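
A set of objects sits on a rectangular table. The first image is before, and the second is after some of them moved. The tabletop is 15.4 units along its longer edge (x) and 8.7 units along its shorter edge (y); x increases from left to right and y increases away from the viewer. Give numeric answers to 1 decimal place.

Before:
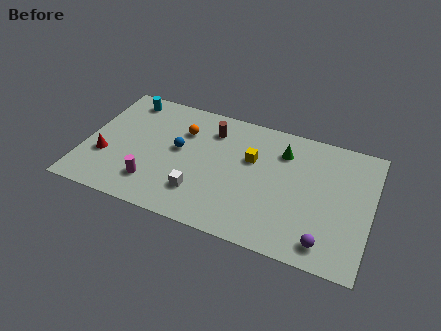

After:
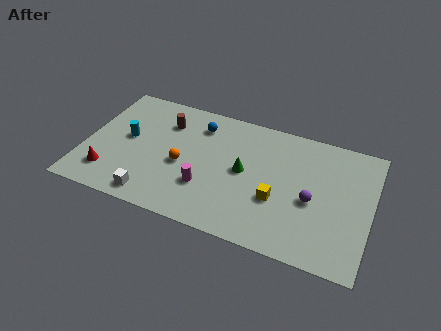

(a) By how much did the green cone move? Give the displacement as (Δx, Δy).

(-1.9, -2.1)

The green cone started near (10.5, 6.6) and ended near (8.6, 4.5).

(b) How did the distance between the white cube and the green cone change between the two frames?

-0.3

The distance was about 6.0 in the first image and 5.7 in the second, so they moved 0.3 units closer together.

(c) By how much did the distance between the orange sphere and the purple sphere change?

-2.5

Before: roughly 9.5 units apart; after: 7.0. That's 2.5 units closer together.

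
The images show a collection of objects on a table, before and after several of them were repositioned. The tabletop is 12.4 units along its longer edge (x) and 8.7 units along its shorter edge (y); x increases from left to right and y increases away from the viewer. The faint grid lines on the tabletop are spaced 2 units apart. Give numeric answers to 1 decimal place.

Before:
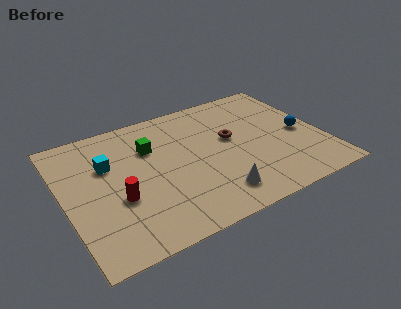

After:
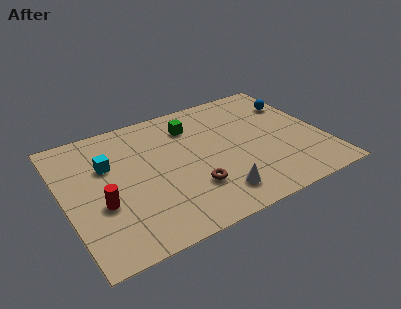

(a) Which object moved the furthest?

the brown torus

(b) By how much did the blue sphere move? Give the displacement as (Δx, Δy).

(0.1, 2.3)

The blue sphere started near (11.4, 4.0) and ended near (11.5, 6.3).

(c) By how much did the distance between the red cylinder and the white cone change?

+0.8

They were about 4.7 units apart before and 5.5 after — 0.8 units further apart.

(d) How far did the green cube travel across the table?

2.2

The green cube was near (4.3, 6.0) before and (6.4, 6.7) after, so it travelled √(2.1² + 0.7²) ≈ 2.2 units.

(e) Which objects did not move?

the cyan cube and the white cone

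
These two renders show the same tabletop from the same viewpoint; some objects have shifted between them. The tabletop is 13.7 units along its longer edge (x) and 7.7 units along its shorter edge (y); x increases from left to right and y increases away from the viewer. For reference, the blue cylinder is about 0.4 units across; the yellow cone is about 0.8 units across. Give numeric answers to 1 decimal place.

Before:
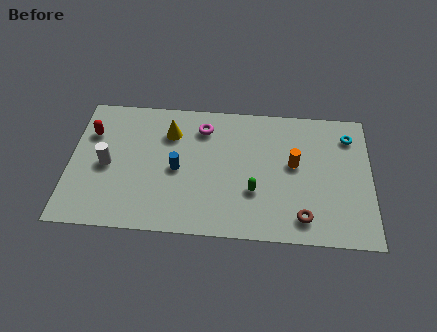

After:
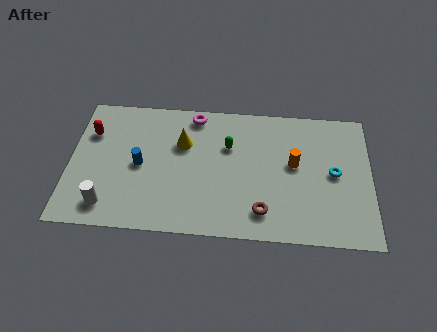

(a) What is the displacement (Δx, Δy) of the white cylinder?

(0.1, -2.3)

The white cylinder started near (1.7, 3.6) and ended near (1.8, 1.3).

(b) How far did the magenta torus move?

0.8

From (6.0, 6.1) to (5.6, 6.8), the magenta torus covered √(0.4² + 0.7²) ≈ 0.8 units.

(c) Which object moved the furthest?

the green capsule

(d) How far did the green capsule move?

2.8

From (8.4, 2.6) to (7.2, 5.1), the green capsule covered √(1.2² + 2.5²) ≈ 2.8 units.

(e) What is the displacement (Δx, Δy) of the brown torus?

(-1.8, 0.2)

The brown torus started near (10.6, 1.3) and ended near (8.8, 1.5).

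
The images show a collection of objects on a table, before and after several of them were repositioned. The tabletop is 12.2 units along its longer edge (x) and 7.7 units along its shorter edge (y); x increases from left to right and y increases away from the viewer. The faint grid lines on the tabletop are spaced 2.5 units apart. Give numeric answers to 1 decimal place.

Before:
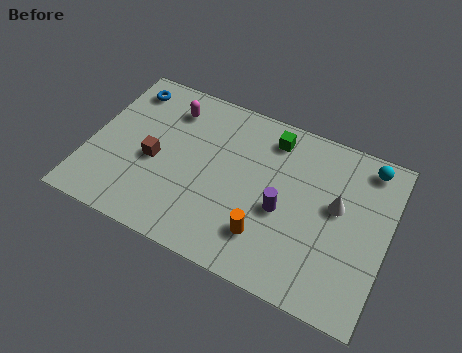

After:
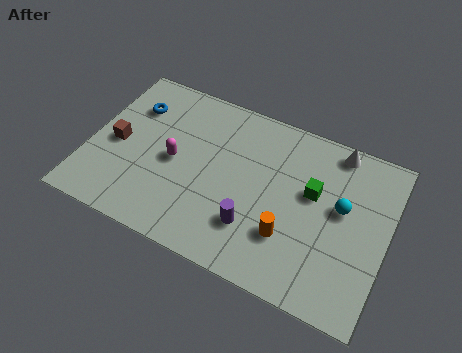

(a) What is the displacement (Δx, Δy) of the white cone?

(-0.3, 2.5)

The white cone started near (10.1, 4.4) and ended near (9.8, 6.9).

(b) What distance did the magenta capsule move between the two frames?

2.5

From (3.0, 6.1) to (3.5, 3.7), the magenta capsule covered √(0.5² + 2.4²) ≈ 2.5 units.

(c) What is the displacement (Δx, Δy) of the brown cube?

(-1.6, 0.2)

From the two frames, the brown cube sits at roughly (2.7, 3.4) before and (1.1, 3.6) after.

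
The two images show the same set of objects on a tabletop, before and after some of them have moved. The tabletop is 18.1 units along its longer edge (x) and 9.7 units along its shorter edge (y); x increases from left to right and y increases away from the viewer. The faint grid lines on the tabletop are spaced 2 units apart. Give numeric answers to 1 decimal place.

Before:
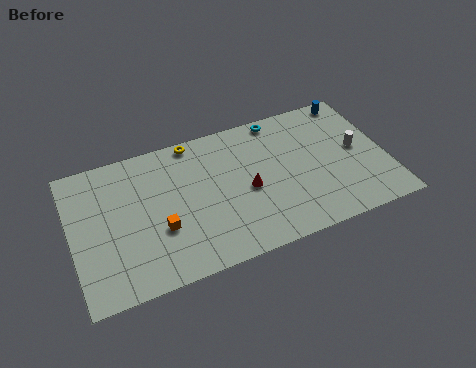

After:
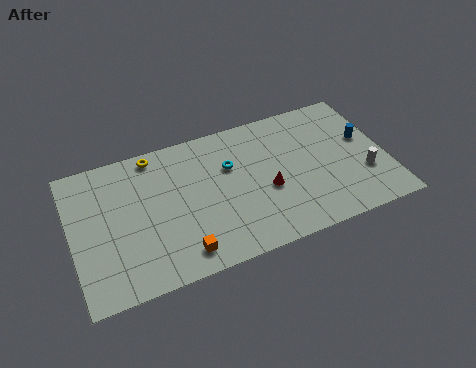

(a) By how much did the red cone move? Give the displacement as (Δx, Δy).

(1.1, -0.4)

From the two frames, the red cone sits at roughly (10.0, 4.4) before and (11.1, 4.0) after.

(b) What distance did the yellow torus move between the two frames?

2.3

The yellow torus moved from about (7.3, 8.9) to (5.0, 8.7), a distance of √(2.3² + 0.2²) ≈ 2.3.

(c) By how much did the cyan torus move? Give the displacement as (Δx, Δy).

(-3.1, -2.4)

The cyan torus started near (12.3, 8.8) and ended near (9.2, 6.4).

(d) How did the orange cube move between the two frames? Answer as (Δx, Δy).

(1.0, -2.0)

The orange cube started near (4.9, 3.5) and ended near (5.9, 1.5).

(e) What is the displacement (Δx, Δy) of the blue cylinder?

(0.3, -3.1)

From the two frames, the blue cylinder sits at roughly (16.7, 8.8) before and (17.0, 5.7) after.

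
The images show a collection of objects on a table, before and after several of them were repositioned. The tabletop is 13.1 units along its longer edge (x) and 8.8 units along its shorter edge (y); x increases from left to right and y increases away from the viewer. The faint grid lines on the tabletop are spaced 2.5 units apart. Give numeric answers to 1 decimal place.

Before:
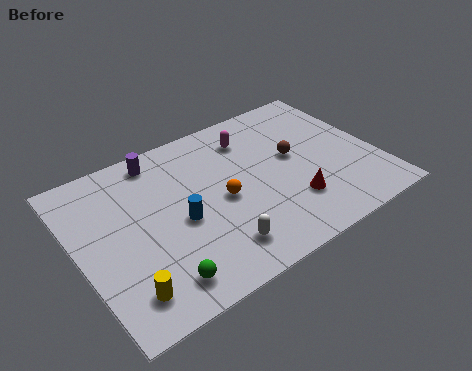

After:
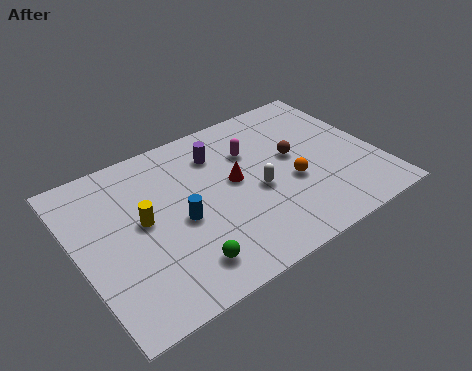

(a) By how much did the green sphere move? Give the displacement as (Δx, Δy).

(1.1, 0.2)

The green sphere was at about (2.9, 1.4) and moved to about (4.0, 1.6).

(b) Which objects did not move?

the brown sphere and the blue cylinder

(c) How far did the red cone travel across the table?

3.2

The red cone moved from about (9.0, 2.4) to (6.9, 4.8), a distance of √(2.1² + 2.4²) ≈ 3.2.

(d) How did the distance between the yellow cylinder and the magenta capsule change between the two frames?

-3.1

They were about 8.4 units apart before and 5.3 after — 3.1 units closer together.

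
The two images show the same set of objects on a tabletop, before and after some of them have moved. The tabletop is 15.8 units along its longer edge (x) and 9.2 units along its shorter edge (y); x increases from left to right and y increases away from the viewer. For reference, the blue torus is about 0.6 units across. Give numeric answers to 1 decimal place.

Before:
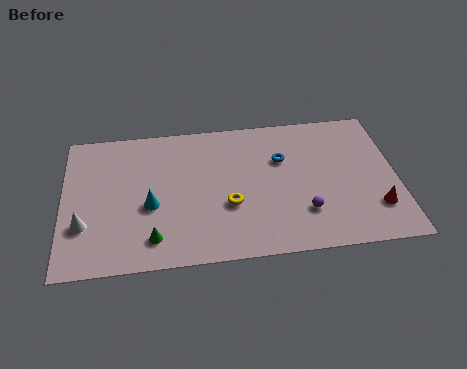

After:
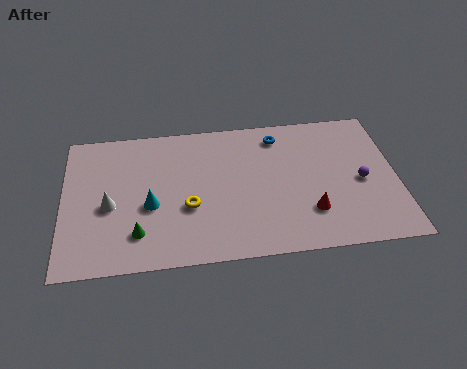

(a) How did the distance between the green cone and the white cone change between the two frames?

-1.1

Before: roughly 3.4 units apart; after: 2.3. That's 1.1 units closer together.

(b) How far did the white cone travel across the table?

1.6

From (1.0, 2.9) to (2.2, 4.0), the white cone covered √(1.2² + 1.1²) ≈ 1.6 units.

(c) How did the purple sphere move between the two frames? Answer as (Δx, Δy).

(2.8, 1.7)

The purple sphere was at about (11.3, 2.5) and moved to about (14.1, 4.2).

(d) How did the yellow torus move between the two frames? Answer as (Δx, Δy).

(-1.9, 0.1)

The yellow torus was at about (7.8, 3.4) and moved to about (5.9, 3.5).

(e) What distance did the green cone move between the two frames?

0.8

The green cone was near (4.2, 1.7) before and (3.5, 2.1) after, so it travelled √(0.7² + 0.4²) ≈ 0.8 units.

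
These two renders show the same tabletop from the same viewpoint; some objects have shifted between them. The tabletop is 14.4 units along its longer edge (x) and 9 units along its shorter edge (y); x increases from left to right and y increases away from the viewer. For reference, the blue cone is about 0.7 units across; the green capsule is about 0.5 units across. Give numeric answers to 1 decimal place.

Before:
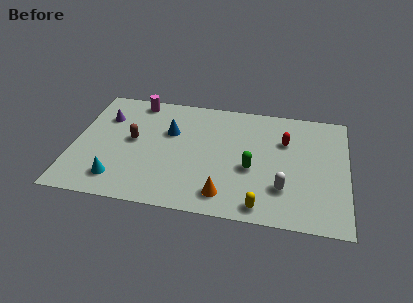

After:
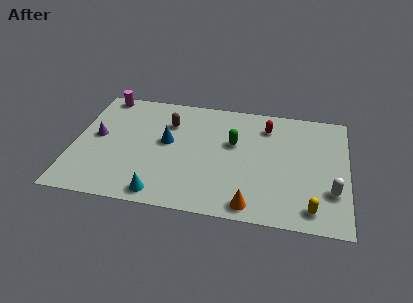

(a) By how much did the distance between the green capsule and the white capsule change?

+3.8

They were about 2.1 units apart before and 5.9 after — 3.8 units further apart.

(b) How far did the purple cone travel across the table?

1.6

The purple cone moved from about (1.5, 6.4) to (1.2, 4.8), a distance of √(0.3² + 1.6²) ≈ 1.6.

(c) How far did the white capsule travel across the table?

2.5

From (11.1, 2.5) to (13.6, 2.7), the white capsule covered √(2.5² + 0.2²) ≈ 2.5 units.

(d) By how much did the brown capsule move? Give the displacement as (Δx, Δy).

(1.8, 1.7)

The brown capsule was at about (3.1, 4.8) and moved to about (4.9, 6.5).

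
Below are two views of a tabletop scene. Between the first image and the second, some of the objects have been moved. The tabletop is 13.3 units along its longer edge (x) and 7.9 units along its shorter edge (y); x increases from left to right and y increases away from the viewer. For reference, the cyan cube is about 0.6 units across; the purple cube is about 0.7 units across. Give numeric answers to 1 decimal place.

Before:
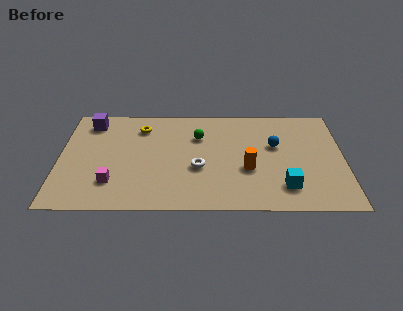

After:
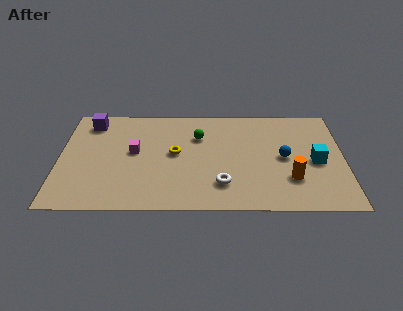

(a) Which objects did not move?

the green sphere and the purple cube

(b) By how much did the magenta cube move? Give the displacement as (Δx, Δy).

(1.0, 2.3)

The magenta cube started near (2.5, 2.0) and ended near (3.5, 4.3).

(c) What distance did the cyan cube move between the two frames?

2.4

From (10.5, 1.7) to (12.0, 3.6), the cyan cube covered √(1.5² + 1.9²) ≈ 2.4 units.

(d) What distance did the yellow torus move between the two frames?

2.6

The yellow torus was near (3.8, 6.2) before and (5.4, 4.2) after, so it travelled √(1.6² + 2.0²) ≈ 2.6 units.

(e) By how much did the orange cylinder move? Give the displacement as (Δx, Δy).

(2.0, -0.7)

The orange cylinder started near (8.8, 3.0) and ended near (10.8, 2.3).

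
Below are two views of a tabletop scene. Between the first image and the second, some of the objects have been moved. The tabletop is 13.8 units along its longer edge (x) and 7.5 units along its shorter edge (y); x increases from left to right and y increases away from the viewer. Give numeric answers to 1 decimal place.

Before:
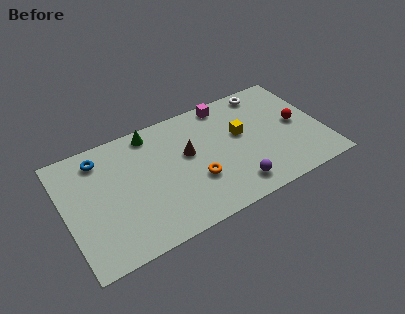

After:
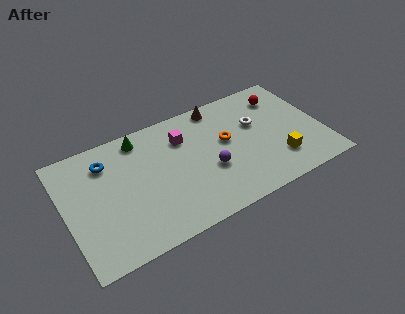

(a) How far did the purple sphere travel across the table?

1.9

From (8.7, 1.3) to (7.6, 2.9), the purple sphere covered √(1.1² + 1.6²) ≈ 1.9 units.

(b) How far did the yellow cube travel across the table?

3.0

From (9.5, 4.4) to (11.2, 1.9), the yellow cube covered √(1.7² + 2.5²) ≈ 3.0 units.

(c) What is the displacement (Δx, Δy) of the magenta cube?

(-2.5, -1.2)

From the two frames, the magenta cube sits at roughly (9.0, 6.7) before and (6.5, 5.5) after.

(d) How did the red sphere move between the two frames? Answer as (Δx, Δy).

(-0.5, 2.1)

The red sphere started near (12.5, 3.8) and ended near (12.0, 5.9).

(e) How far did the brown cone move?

3.0

The brown cone moved from about (6.6, 4.4) to (8.6, 6.7), a distance of √(2.0² + 2.3²) ≈ 3.0.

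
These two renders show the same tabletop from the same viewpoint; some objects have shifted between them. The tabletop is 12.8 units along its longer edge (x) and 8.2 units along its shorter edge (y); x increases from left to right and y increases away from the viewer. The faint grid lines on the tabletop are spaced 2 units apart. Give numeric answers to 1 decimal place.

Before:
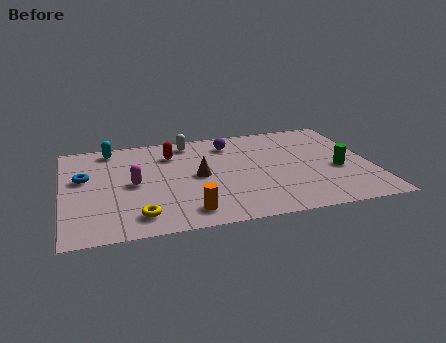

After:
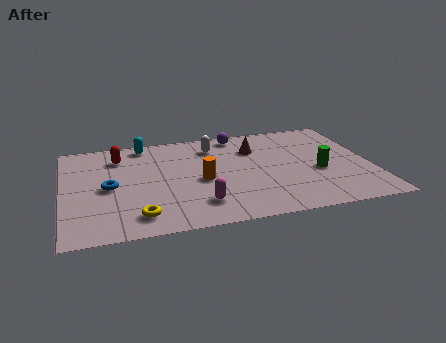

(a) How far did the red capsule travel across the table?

2.2

From (4.6, 6.2) to (2.4, 6.4), the red capsule covered √(2.2² + 0.2²) ≈ 2.2 units.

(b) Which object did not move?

the yellow torus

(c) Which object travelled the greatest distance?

the magenta capsule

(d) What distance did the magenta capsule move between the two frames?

3.4

From (2.9, 4.0) to (5.5, 1.8), the magenta capsule covered √(2.6² + 2.2²) ≈ 3.4 units.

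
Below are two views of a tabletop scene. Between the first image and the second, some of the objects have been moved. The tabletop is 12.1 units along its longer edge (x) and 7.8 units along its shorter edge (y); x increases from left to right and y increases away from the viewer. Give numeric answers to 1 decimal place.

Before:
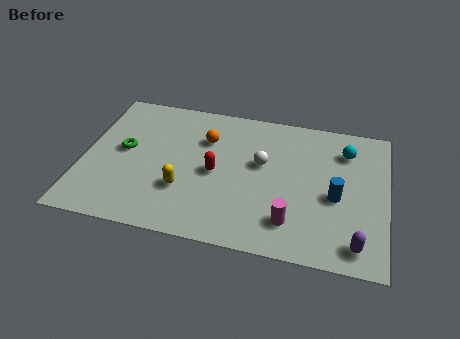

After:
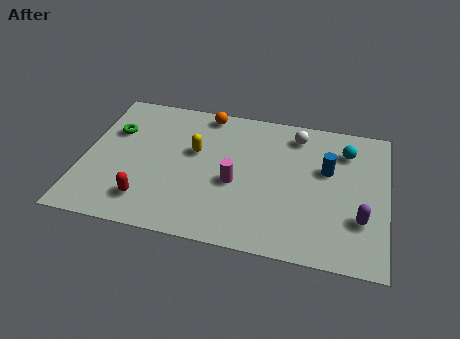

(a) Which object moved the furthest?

the red capsule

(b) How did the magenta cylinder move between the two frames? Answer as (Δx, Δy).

(-2.3, 1.6)

The magenta cylinder started near (8.4, 1.7) and ended near (6.1, 3.3).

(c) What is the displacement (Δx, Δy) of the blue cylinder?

(-0.4, 1.4)

From the two frames, the blue cylinder sits at roughly (10.1, 3.4) before and (9.7, 4.8) after.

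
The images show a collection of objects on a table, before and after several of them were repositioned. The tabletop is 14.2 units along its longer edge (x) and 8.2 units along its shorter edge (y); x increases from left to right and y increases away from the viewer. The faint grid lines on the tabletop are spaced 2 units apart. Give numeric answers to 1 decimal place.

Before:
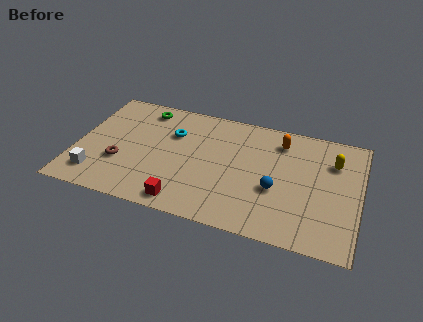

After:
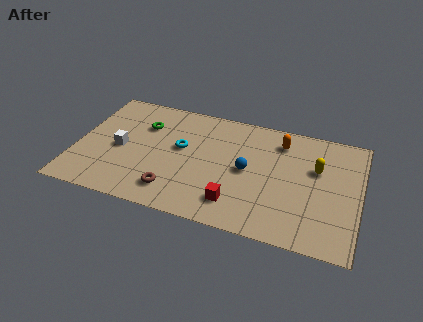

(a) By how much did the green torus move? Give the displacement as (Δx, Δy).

(0.1, -1.2)

From the two frames, the green torus sits at roughly (3.1, 7.0) before and (3.2, 5.8) after.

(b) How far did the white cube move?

2.4

The white cube was near (1.2, 1.6) before and (2.2, 3.8) after, so it travelled √(1.0² + 2.2²) ≈ 2.4 units.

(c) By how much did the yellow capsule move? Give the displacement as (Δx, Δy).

(-0.8, -0.7)

The yellow capsule was at about (12.8, 5.9) and moved to about (12.0, 5.2).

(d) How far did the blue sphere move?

1.7

The blue sphere was near (10.1, 3.2) before and (8.6, 4.1) after, so it travelled √(1.5² + 0.9²) ≈ 1.7 units.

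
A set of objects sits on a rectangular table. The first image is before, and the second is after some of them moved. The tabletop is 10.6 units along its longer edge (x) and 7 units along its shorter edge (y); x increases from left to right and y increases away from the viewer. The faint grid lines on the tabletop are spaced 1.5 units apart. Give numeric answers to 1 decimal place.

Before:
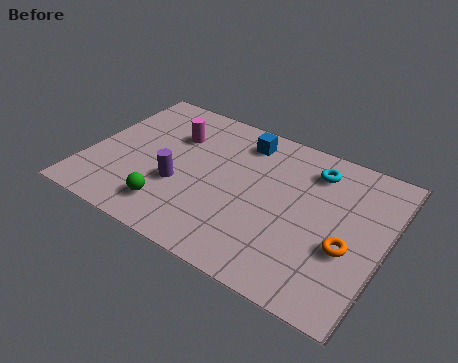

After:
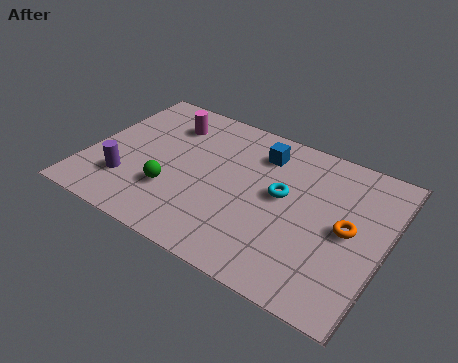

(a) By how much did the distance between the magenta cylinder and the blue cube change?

+0.8

They were about 2.6 units apart before and 3.4 after — 0.8 units further apart.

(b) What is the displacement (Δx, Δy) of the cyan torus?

(-0.9, -1.7)

The cyan torus started near (7.8, 5.6) and ended near (6.9, 3.9).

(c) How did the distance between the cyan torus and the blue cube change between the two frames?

-0.7

They were about 2.6 units apart before and 1.9 after — 0.7 units closer together.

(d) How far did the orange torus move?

0.8

From (9.4, 2.7) to (9.3, 3.5), the orange torus covered √(0.1² + 0.8²) ≈ 0.8 units.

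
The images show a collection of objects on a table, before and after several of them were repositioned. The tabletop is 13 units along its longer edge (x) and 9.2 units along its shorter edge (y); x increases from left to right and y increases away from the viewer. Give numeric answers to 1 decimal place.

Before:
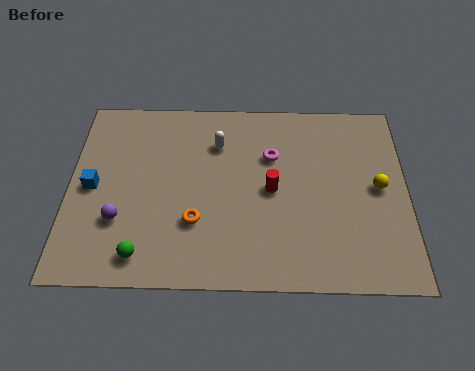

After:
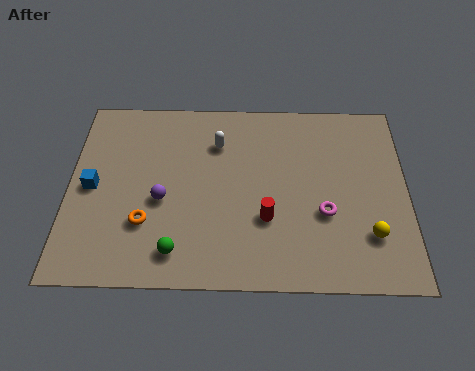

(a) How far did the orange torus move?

1.9

From (4.9, 2.9) to (3.0, 2.8), the orange torus covered √(1.9² + 0.1²) ≈ 1.9 units.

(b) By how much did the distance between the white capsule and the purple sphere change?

-1.8

Before: roughly 5.4 units apart; after: 3.6. That's 1.8 units closer together.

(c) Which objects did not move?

the white capsule and the blue cube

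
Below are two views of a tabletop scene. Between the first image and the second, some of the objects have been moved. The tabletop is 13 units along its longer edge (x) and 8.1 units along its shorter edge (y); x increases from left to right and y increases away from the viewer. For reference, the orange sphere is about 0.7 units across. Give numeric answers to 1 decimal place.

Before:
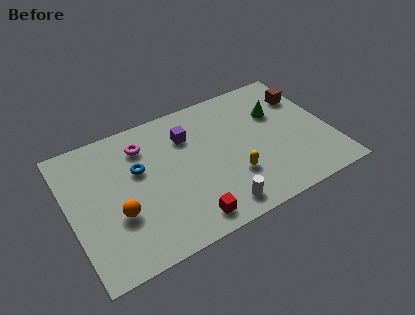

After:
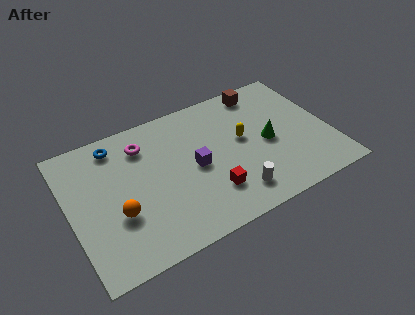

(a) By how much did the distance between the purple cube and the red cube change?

-3.0

They were about 4.9 units apart before and 1.9 after — 3.0 units closer together.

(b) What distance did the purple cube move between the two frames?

2.0

From (6.1, 5.9) to (6.2, 3.9), the purple cube covered √(0.1² + 2.0²) ≈ 2.0 units.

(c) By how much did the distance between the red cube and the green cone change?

-3.1

They were about 6.7 units apart before and 3.6 after — 3.1 units closer together.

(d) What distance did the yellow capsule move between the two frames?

2.2

The yellow capsule was near (7.9, 2.5) before and (8.7, 4.5) after, so it travelled √(0.8² + 2.0²) ≈ 2.2 units.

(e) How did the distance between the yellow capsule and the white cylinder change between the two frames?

+1.4

They were about 1.7 units apart before and 3.1 after — 1.4 units further apart.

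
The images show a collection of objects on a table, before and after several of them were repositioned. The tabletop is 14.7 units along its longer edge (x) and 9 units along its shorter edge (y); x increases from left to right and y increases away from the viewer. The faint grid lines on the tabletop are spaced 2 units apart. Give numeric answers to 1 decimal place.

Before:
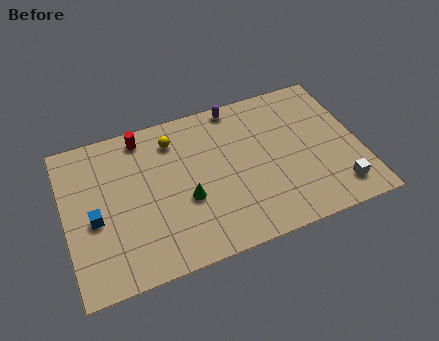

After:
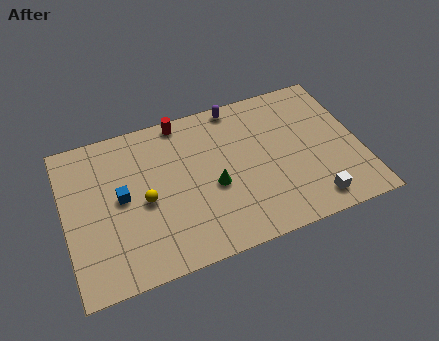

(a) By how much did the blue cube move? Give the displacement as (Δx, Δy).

(1.4, 0.8)

The blue cube was at about (1.4, 3.9) and moved to about (2.8, 4.7).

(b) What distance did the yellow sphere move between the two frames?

3.5

The yellow sphere moved from about (5.6, 7.2) to (3.9, 4.1), a distance of √(1.7² + 3.1²) ≈ 3.5.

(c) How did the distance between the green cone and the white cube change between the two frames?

-2.3

The distance was about 7.6 in the first image and 5.3 in the second, so they moved 2.3 units closer together.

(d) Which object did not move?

the purple capsule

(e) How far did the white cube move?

1.3

The white cube moved from about (13.3, 1.6) to (12.0, 1.3), a distance of √(1.3² + 0.3²) ≈ 1.3.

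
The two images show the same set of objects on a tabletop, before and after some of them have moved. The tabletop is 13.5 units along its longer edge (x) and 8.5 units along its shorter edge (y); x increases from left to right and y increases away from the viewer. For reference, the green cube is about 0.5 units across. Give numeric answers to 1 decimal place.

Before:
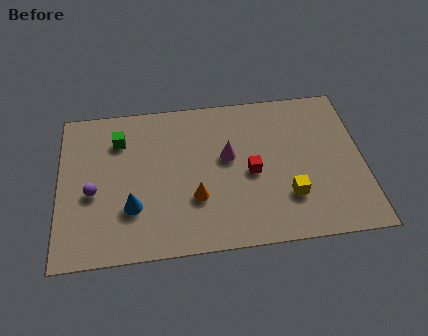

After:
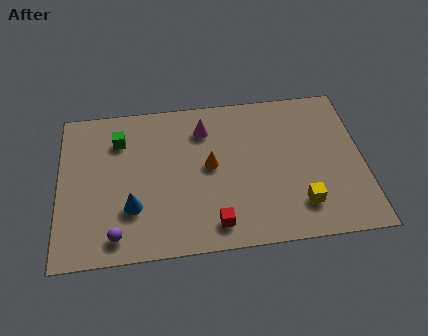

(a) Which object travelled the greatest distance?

the red cube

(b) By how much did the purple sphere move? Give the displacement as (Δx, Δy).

(1.0, -2.4)

The purple sphere started near (1.5, 3.6) and ended near (2.5, 1.2).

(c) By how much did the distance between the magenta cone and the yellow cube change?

+2.6

The distance was about 3.6 in the first image and 6.2 in the second, so they moved 2.6 units further apart.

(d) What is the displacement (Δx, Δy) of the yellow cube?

(0.5, -0.5)

From the two frames, the yellow cube sits at roughly (10.1, 2.4) before and (10.6, 1.9) after.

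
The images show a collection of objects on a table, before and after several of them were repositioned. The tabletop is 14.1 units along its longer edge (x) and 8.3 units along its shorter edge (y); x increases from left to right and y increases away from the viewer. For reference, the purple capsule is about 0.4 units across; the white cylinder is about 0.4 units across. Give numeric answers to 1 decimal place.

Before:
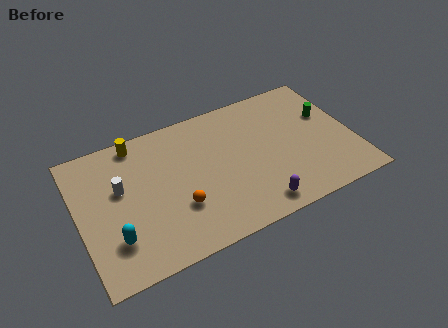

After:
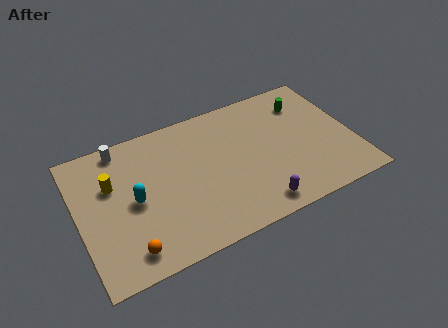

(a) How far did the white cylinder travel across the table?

2.4

The white cylinder moved from about (2.2, 5.0) to (2.5, 7.4), a distance of √(0.3² + 2.4²) ≈ 2.4.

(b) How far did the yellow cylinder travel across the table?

2.5

The yellow cylinder was near (3.3, 7.4) before and (1.8, 5.4) after, so it travelled √(1.5² + 2.0²) ≈ 2.5 units.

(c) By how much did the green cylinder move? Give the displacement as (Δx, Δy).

(-1.0, 1.2)

The green cylinder was at about (13.0, 5.2) and moved to about (12.0, 6.4).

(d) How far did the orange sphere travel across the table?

3.0

The orange sphere moved from about (4.9, 2.7) to (2.2, 1.3), a distance of √(2.7² + 1.4²) ≈ 3.0.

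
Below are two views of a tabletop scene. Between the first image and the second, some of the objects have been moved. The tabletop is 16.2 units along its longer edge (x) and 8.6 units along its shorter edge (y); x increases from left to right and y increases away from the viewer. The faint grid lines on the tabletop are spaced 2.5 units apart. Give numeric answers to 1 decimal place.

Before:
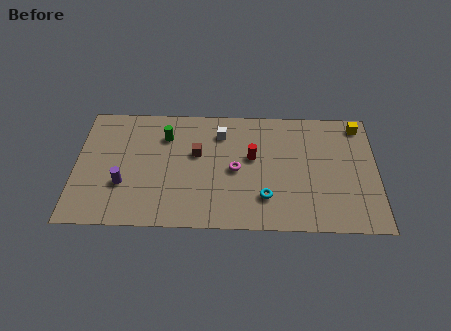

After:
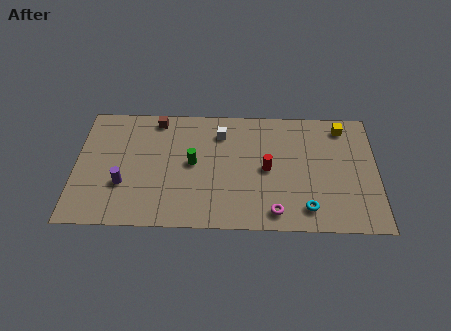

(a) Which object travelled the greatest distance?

the magenta torus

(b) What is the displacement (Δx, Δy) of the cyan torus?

(2.2, -0.7)

The cyan torus started near (10.2, 2.2) and ended near (12.4, 1.5).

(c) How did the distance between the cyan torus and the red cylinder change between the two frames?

+0.5

Before: roughly 2.9 units apart; after: 3.4. That's 0.5 units further apart.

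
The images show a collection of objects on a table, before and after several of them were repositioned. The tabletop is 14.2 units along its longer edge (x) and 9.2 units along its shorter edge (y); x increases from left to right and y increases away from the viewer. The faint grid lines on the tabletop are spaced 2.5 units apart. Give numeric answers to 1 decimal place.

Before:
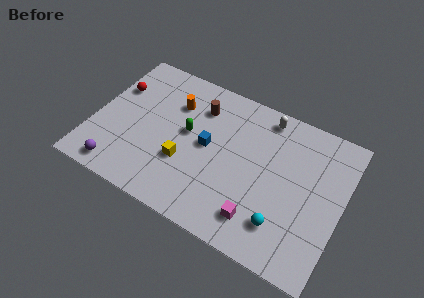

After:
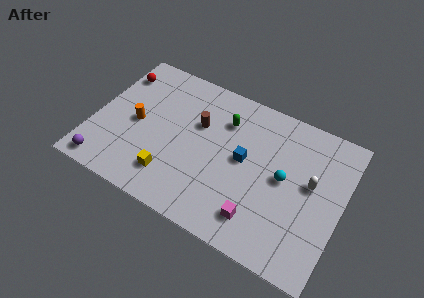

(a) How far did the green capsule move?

2.5

The green capsule moved from about (5.3, 5.1) to (7.2, 6.8), a distance of √(1.9² + 1.7²) ≈ 2.5.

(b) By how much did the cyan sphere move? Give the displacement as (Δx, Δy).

(-0.3, 2.7)

The cyan sphere started near (11.2, 2.1) and ended near (10.9, 4.8).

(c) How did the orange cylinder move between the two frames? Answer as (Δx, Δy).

(-1.9, -2.2)

The orange cylinder was at about (4.3, 6.6) and moved to about (2.4, 4.4).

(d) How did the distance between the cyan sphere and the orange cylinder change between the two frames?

+0.3

The distance was about 8.2 in the first image and 8.5 in the second, so they moved 0.3 units further apart.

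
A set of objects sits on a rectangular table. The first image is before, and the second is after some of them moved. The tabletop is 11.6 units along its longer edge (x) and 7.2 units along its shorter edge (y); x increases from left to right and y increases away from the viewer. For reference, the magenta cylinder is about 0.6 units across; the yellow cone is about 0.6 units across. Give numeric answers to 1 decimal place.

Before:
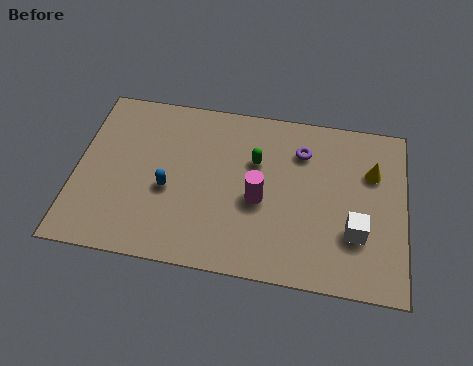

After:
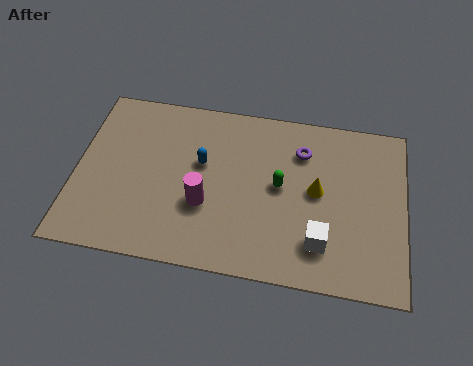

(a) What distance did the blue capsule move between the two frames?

1.7

The blue capsule moved from about (3.3, 3.0) to (4.4, 4.3), a distance of √(1.1² + 1.3²) ≈ 1.7.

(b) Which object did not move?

the purple torus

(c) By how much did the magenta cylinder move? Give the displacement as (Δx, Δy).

(-1.9, -0.5)

The magenta cylinder started near (6.5, 3.1) and ended near (4.6, 2.6).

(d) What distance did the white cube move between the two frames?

1.3

The white cube moved from about (9.9, 2.3) to (8.7, 1.7), a distance of √(1.2² + 0.6²) ≈ 1.3.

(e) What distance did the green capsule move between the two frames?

1.3

From (6.3, 4.7) to (7.2, 3.8), the green capsule covered √(0.9² + 0.9²) ≈ 1.3 units.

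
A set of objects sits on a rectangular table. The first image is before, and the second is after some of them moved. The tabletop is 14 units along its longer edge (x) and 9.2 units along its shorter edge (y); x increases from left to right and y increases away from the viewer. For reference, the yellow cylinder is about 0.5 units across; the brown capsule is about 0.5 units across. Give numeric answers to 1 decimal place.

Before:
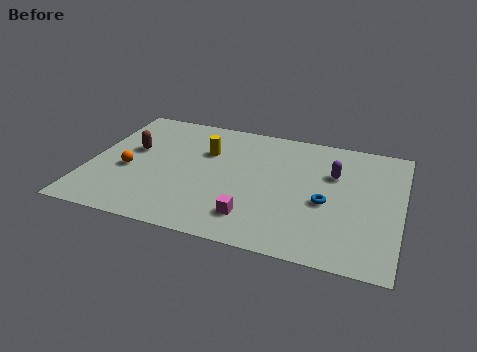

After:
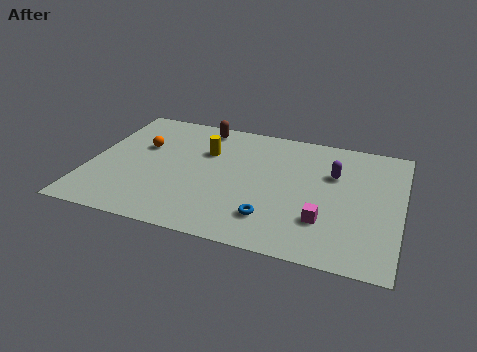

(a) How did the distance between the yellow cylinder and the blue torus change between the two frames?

-0.8

The distance was about 6.1 in the first image and 5.3 in the second, so they moved 0.8 units closer together.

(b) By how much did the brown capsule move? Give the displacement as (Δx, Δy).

(2.9, 2.7)

From the two frames, the brown capsule sits at roughly (1.8, 5.4) before and (4.7, 8.1) after.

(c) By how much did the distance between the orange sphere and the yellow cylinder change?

-1.2

Before: roughly 4.1 units apart; after: 2.9. That's 1.2 units closer together.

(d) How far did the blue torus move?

2.9

The blue torus was near (10.7, 3.9) before and (8.4, 2.1) after, so it travelled √(2.3² + 1.8²) ≈ 2.9 units.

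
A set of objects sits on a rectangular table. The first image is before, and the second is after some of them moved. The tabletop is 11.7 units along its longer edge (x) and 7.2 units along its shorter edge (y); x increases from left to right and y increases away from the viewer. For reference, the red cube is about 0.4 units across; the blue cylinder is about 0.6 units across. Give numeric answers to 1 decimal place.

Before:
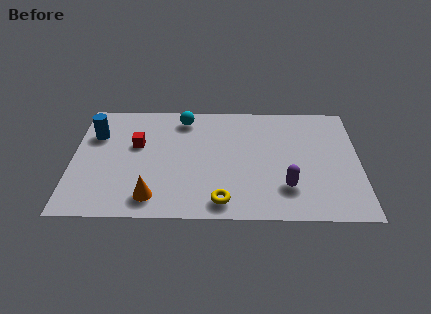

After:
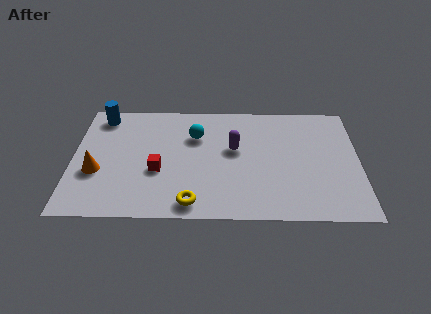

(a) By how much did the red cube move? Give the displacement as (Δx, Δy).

(0.9, -1.6)

The red cube was at about (2.6, 4.4) and moved to about (3.5, 2.8).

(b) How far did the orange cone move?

2.7

The orange cone was near (3.3, 1.2) before and (1.0, 2.7) after, so it travelled √(2.3² + 1.5²) ≈ 2.7 units.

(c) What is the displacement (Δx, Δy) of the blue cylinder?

(0.2, 1.2)

The blue cylinder was at about (0.9, 5.0) and moved to about (1.1, 6.2).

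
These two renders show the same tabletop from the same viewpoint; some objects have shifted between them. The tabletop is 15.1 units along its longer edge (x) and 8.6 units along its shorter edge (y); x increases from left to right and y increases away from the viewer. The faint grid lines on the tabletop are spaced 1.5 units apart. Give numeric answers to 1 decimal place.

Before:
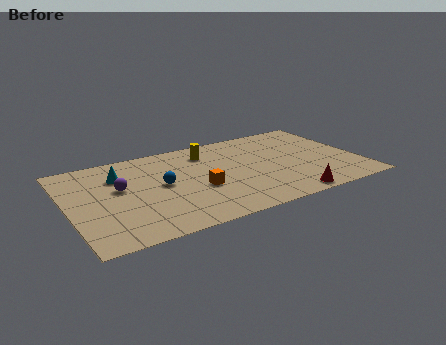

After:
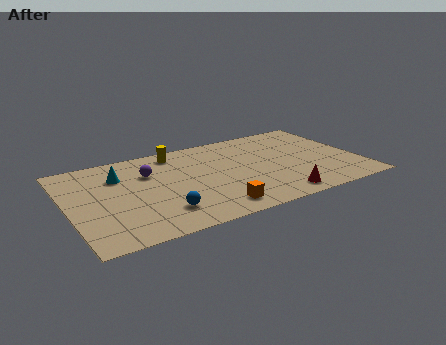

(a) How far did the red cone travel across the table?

0.6

The red cone moved from about (10.9, 0.8) to (10.4, 1.1), a distance of √(0.5² + 0.3²) ≈ 0.6.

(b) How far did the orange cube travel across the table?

2.2

The orange cube moved from about (6.6, 3.4) to (7.1, 1.3), a distance of √(0.5² + 2.1²) ≈ 2.2.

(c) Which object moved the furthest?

the blue sphere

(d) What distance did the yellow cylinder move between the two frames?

1.7

The yellow cylinder moved from about (7.5, 6.8) to (5.9, 7.4), a distance of √(1.6² + 0.6²) ≈ 1.7.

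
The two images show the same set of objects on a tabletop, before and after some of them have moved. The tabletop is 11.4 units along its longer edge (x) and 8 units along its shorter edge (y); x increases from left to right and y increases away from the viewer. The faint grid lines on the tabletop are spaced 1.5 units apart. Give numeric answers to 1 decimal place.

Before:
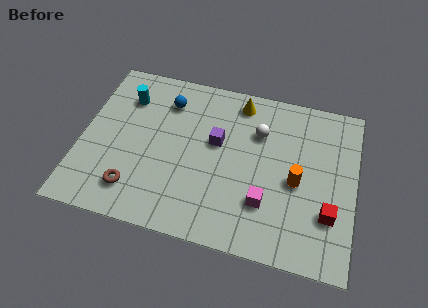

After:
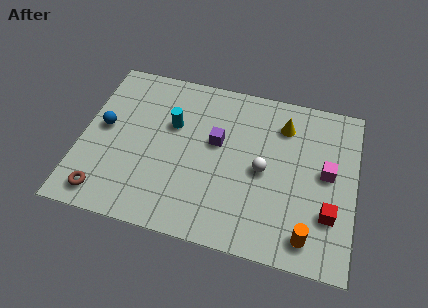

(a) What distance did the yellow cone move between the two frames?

2.0

The yellow cone moved from about (6.4, 6.9) to (8.3, 6.2), a distance of √(1.9² + 0.7²) ≈ 2.0.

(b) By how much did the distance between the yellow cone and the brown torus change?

+2.1

They were about 6.6 units apart before and 8.7 after — 2.1 units further apart.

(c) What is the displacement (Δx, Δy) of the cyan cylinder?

(2.0, -0.9)

From the two frames, the cyan cylinder sits at roughly (1.7, 6.0) before and (3.7, 5.1) after.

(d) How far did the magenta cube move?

3.1

From (7.8, 2.3) to (10.2, 4.3), the magenta cube covered √(2.4² + 2.0²) ≈ 3.1 units.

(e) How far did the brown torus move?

1.3

The brown torus was near (2.4, 1.6) before and (1.2, 1.1) after, so it travelled √(1.2² + 0.5²) ≈ 1.3 units.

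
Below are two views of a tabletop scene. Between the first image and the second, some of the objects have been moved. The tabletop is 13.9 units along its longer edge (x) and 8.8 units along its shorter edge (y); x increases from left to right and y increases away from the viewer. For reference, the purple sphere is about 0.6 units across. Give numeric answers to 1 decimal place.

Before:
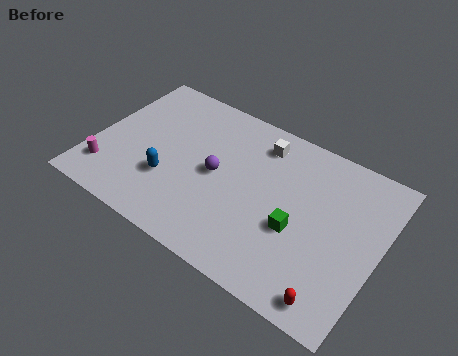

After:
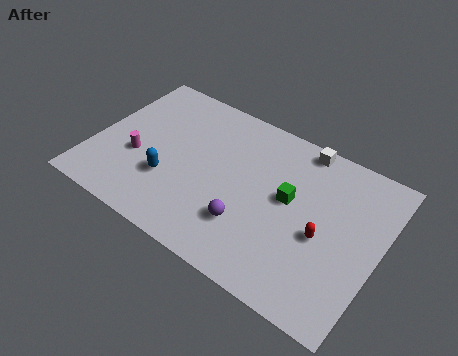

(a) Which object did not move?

the blue capsule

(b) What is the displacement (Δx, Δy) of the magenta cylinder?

(1.2, 1.5)

The magenta cylinder was at about (1.0, 1.9) and moved to about (2.2, 3.4).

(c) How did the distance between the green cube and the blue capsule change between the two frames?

-0.3

The distance was about 6.2 in the first image and 5.9 in the second, so they moved 0.3 units closer together.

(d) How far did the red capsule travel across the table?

3.0

From (12.3, 1.0) to (11.3, 3.8), the red capsule covered √(1.0² + 2.8²) ≈ 3.0 units.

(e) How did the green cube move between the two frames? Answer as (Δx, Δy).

(-0.6, 1.4)

The green cube started near (10.1, 3.5) and ended near (9.5, 4.9).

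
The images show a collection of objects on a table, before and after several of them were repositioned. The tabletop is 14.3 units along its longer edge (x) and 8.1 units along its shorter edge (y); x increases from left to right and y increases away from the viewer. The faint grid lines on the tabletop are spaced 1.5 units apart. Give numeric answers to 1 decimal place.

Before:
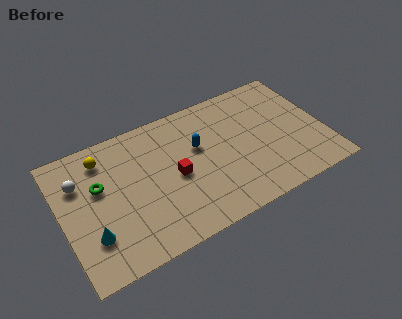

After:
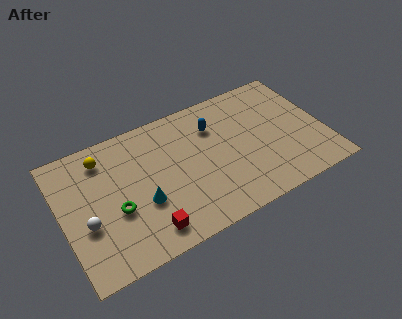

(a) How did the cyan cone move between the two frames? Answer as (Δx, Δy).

(2.8, 0.7)

The cyan cone was at about (1.4, 2.3) and moved to about (4.2, 3.0).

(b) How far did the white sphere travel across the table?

2.6

The white sphere moved from about (1.1, 5.7) to (1.2, 3.1), a distance of √(0.1² + 2.6²) ≈ 2.6.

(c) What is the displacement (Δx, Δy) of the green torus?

(0.7, -1.8)

The green torus was at about (2.1, 5.0) and moved to about (2.8, 3.2).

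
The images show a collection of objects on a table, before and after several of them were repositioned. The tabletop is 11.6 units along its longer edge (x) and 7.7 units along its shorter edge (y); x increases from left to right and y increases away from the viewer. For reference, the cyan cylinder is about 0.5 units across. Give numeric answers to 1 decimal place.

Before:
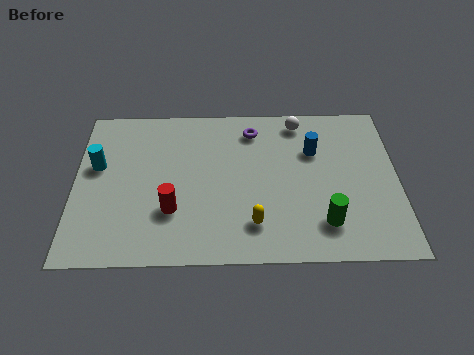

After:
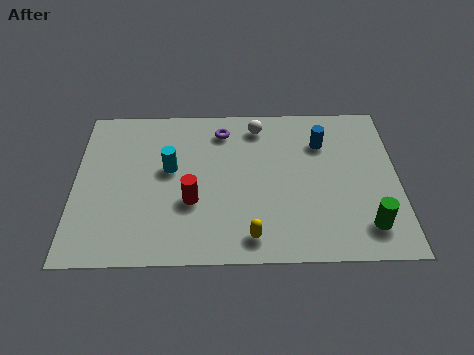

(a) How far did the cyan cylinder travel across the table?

2.6

The cyan cylinder moved from about (0.8, 4.6) to (3.4, 4.4), a distance of √(2.6² + 0.2²) ≈ 2.6.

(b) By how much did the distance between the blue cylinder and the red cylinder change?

-0.3

Before: roughly 5.8 units apart; after: 5.5. That's 0.3 units closer together.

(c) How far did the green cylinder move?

1.5

The green cylinder was near (8.9, 1.7) before and (10.4, 1.5) after, so it travelled √(1.5² + 0.2²) ≈ 1.5 units.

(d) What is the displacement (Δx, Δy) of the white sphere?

(-1.5, -0.2)

The white sphere started near (8.1, 6.7) and ended near (6.6, 6.5).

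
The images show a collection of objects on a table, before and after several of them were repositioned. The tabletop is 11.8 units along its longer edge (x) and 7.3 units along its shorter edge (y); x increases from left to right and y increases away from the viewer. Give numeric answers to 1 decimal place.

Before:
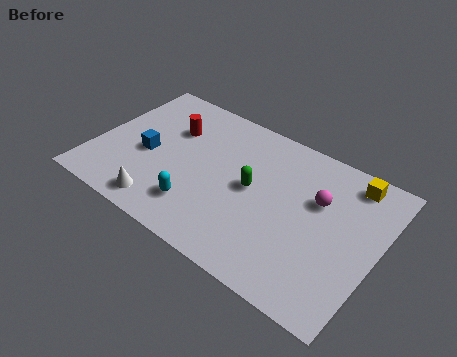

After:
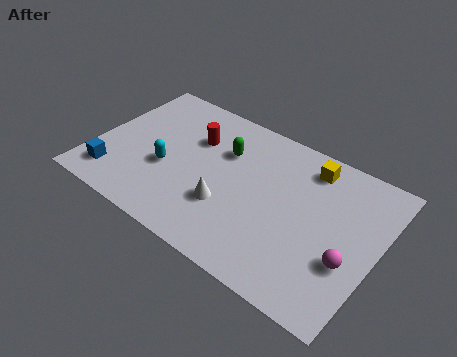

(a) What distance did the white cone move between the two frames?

2.9

The white cone was near (3.3, 1.0) before and (5.8, 2.4) after, so it travelled √(2.5² + 1.4²) ≈ 2.9 units.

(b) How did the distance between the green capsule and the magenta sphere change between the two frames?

+3.3

The distance was about 2.8 in the first image and 6.1 in the second, so they moved 3.3 units further apart.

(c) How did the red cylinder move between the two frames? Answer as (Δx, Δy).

(1.0, 0.0)

The red cylinder was at about (2.9, 5.0) and moved to about (3.9, 5.0).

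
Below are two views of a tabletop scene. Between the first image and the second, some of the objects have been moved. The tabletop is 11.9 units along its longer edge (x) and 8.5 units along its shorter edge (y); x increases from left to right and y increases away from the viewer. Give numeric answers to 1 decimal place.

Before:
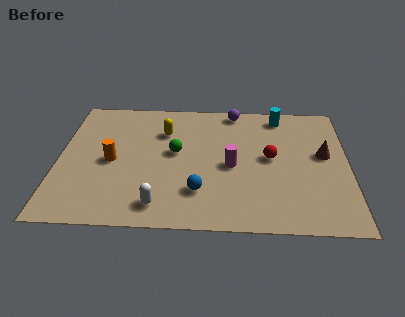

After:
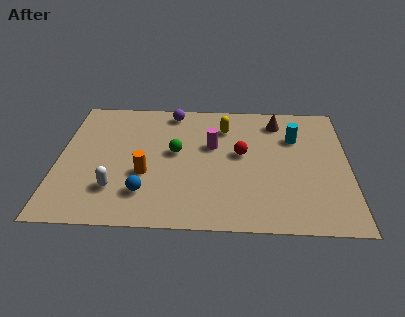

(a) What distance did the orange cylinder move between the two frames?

1.6

The orange cylinder was near (2.2, 4.0) before and (3.6, 3.2) after, so it travelled √(1.4² + 0.8²) ≈ 1.6 units.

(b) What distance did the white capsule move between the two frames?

2.0

From (4.2, 1.3) to (2.4, 2.2), the white capsule covered √(1.8² + 0.9²) ≈ 2.0 units.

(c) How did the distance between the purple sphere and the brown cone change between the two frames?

-0.3

They were about 4.7 units apart before and 4.4 after — 0.3 units closer together.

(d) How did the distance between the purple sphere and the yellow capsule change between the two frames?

-0.9

Before: roughly 3.3 units apart; after: 2.4. That's 0.9 units closer together.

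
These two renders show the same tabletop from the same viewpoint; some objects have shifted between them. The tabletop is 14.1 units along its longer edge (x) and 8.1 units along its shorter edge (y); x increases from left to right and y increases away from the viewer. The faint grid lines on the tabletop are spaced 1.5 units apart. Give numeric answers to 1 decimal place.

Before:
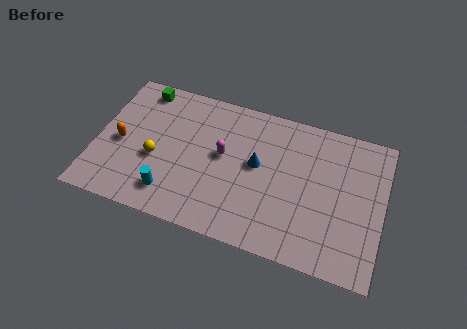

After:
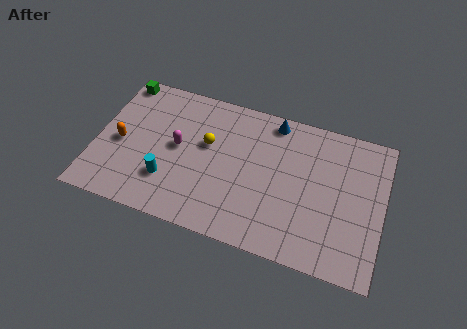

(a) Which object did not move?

the orange capsule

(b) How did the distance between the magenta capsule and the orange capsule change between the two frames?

-2.2

Before: roughly 5.1 units apart; after: 2.9. That's 2.2 units closer together.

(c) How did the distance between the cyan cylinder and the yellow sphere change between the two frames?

+1.2

The distance was about 1.9 in the first image and 3.1 in the second, so they moved 1.2 units further apart.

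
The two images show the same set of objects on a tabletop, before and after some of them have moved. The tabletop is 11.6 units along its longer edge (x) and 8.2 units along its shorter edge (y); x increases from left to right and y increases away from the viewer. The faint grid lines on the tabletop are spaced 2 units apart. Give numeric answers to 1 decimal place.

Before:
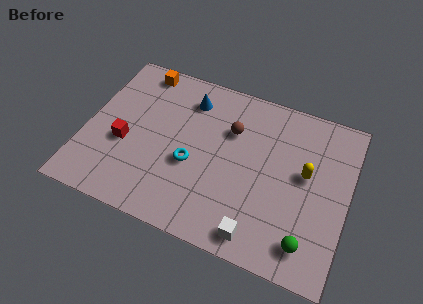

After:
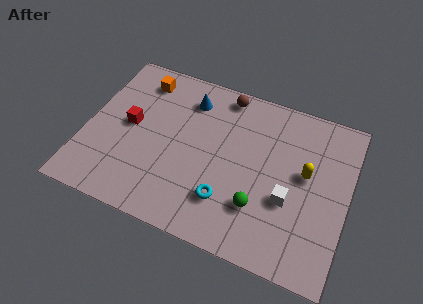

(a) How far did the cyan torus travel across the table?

2.1

From (4.8, 3.3) to (6.5, 2.1), the cyan torus covered √(1.7² + 1.2²) ≈ 2.1 units.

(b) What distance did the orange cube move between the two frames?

0.5

The orange cube moved from about (2.0, 7.3) to (2.1, 6.8), a distance of √(0.1² + 0.5²) ≈ 0.5.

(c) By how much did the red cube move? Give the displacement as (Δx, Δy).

(0.1, 1.0)

The red cube was at about (1.8, 3.3) and moved to about (1.9, 4.3).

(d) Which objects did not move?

the yellow capsule and the blue cone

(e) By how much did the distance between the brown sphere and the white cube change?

+0.4

They were about 4.9 units apart before and 5.3 after — 0.4 units further apart.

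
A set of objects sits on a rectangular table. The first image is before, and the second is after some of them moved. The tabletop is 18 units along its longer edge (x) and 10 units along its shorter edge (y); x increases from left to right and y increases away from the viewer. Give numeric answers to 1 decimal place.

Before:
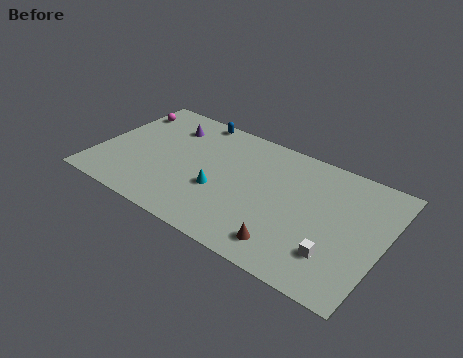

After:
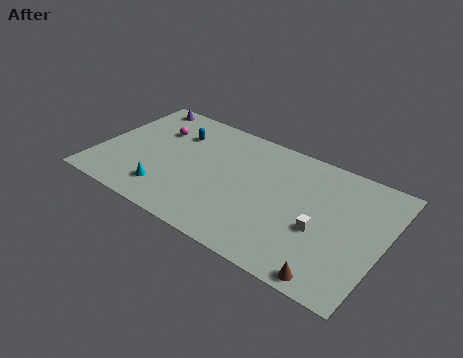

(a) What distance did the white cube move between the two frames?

1.8

The white cube was near (15.4, 2.6) before and (14.3, 4.0) after, so it travelled √(1.1² + 1.4²) ≈ 1.8 units.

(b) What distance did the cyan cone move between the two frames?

3.5

From (7.9, 3.8) to (4.8, 2.1), the cyan cone covered √(3.1² + 1.7²) ≈ 3.5 units.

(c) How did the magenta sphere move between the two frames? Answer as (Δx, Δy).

(2.2, -0.9)

From the two frames, the magenta sphere sits at roughly (1.0, 7.9) before and (3.2, 7.0) after.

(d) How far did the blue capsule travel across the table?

2.1

The blue capsule was near (5.3, 9.2) before and (4.5, 7.3) after, so it travelled √(0.8² + 1.9²) ≈ 2.1 units.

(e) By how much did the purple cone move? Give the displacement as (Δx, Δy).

(-2.2, 1.3)

The purple cone started near (3.9, 7.7) and ended near (1.7, 9.0).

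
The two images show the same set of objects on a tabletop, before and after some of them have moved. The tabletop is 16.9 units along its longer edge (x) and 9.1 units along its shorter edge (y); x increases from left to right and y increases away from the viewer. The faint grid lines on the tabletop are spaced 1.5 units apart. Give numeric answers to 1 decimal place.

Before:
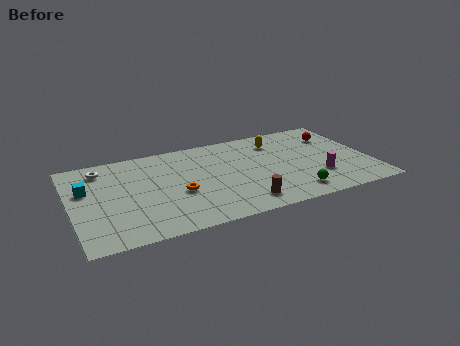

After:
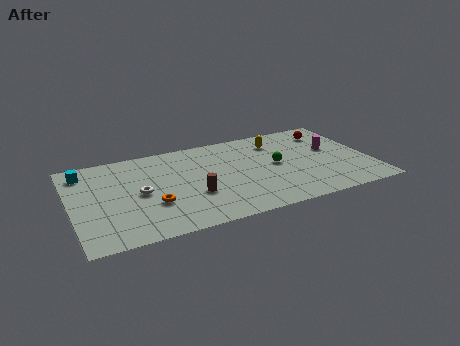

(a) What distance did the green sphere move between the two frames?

3.3

The green sphere was near (12.2, 1.5) before and (11.6, 4.7) after, so it travelled √(0.6² + 3.2²) ≈ 3.3 units.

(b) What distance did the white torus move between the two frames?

3.6

The white torus was near (1.9, 7.5) before and (3.8, 4.4) after, so it travelled √(1.9² + 3.1²) ≈ 3.6 units.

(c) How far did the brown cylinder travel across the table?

3.1

The brown cylinder moved from about (9.3, 1.5) to (6.7, 3.2), a distance of √(2.6² + 1.7²) ≈ 3.1.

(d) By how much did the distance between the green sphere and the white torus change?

-4.1

Before: roughly 11.9 units apart; after: 7.8. That's 4.1 units closer together.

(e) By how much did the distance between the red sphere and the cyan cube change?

-0.3

The distance was about 14.4 in the first image and 14.1 in the second, so they moved 0.3 units closer together.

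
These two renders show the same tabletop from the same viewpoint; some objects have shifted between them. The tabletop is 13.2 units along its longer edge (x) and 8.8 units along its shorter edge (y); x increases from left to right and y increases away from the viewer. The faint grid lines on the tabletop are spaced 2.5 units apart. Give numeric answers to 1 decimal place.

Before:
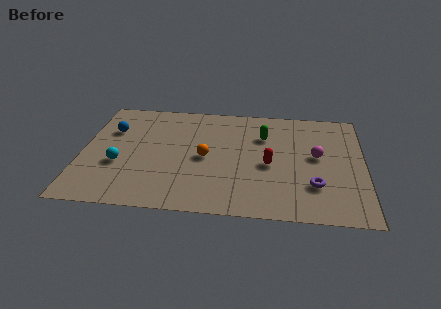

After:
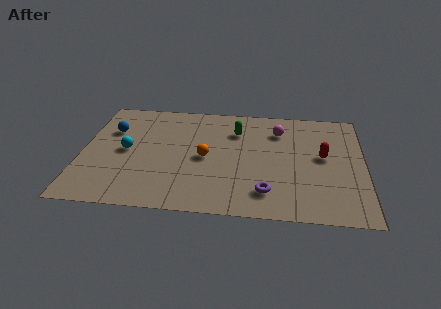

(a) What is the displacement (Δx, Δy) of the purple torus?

(-2.2, -0.7)

The purple torus was at about (10.9, 2.5) and moved to about (8.7, 1.8).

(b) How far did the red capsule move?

2.7

The red capsule was near (8.8, 3.9) before and (11.3, 4.8) after, so it travelled √(2.5² + 0.9²) ≈ 2.7 units.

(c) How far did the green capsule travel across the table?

1.3

The green capsule moved from about (8.5, 6.2) to (7.2, 6.5), a distance of √(1.3² + 0.3²) ≈ 1.3.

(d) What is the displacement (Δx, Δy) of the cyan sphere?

(0.3, 1.1)

The cyan sphere started near (1.8, 3.3) and ended near (2.1, 4.4).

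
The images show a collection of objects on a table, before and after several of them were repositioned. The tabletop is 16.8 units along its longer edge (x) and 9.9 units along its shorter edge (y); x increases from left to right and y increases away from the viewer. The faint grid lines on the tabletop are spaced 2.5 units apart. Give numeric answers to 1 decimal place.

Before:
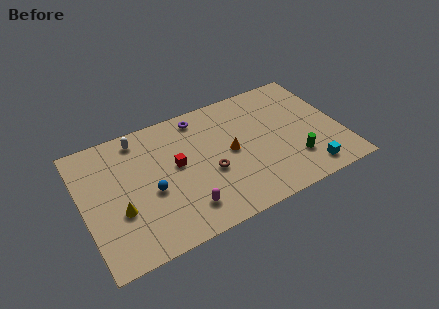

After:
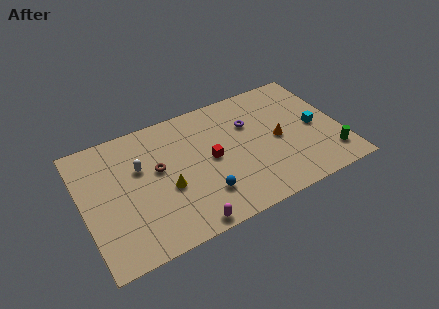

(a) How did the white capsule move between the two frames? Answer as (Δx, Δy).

(-0.2, -2.3)

The white capsule started near (4.0, 8.6) and ended near (3.8, 6.3).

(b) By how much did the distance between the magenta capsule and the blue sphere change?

-0.7

Before: roughly 2.9 units apart; after: 2.2. That's 0.7 units closer together.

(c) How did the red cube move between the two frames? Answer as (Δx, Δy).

(2.2, -0.5)

The red cube was at about (6.1, 5.5) and moved to about (8.3, 5.0).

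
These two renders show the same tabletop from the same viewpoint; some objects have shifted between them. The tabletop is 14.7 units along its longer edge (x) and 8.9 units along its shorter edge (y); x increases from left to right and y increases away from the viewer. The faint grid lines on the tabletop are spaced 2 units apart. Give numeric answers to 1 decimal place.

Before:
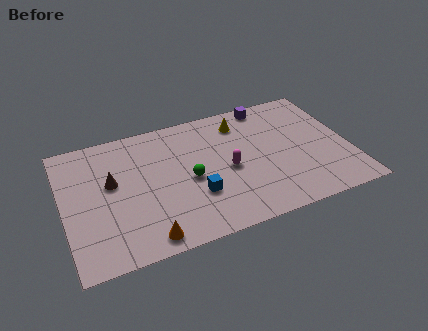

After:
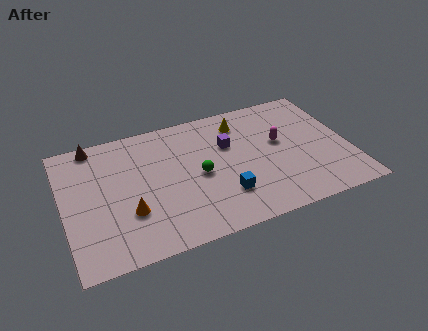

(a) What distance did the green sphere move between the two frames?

0.5

The green sphere was near (6.4, 4.1) before and (6.9, 4.2) after, so it travelled √(0.5² + 0.1²) ≈ 0.5 units.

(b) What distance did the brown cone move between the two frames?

3.0

The brown cone was near (2.5, 5.2) before and (1.8, 8.1) after, so it travelled √(0.7² + 2.9²) ≈ 3.0 units.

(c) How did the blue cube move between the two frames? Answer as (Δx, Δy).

(1.4, -0.5)

The blue cube was at about (6.6, 2.9) and moved to about (8.0, 2.4).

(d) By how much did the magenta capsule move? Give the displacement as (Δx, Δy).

(2.8, 1.0)

The magenta capsule started near (8.4, 4.1) and ended near (11.2, 5.1).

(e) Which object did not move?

the yellow cone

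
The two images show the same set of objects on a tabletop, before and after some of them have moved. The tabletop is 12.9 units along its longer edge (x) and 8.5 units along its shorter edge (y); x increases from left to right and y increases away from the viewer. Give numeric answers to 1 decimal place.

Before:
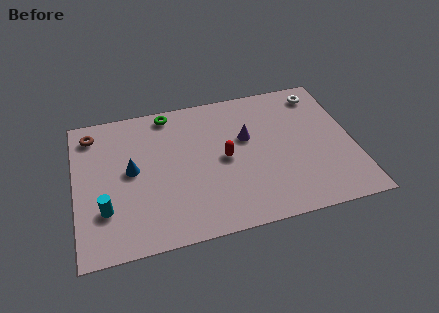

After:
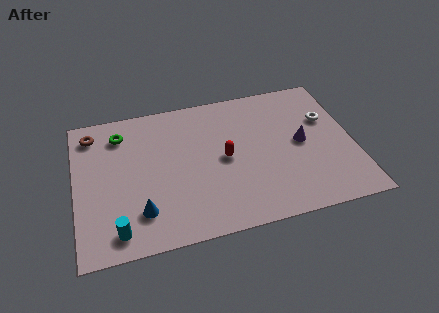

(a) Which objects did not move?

the brown torus and the red capsule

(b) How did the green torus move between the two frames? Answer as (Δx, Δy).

(-2.3, -0.8)

The green torus was at about (4.5, 7.6) and moved to about (2.2, 6.8).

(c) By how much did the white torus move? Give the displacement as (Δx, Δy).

(0.2, -1.7)

The white torus was at about (11.6, 7.2) and moved to about (11.8, 5.5).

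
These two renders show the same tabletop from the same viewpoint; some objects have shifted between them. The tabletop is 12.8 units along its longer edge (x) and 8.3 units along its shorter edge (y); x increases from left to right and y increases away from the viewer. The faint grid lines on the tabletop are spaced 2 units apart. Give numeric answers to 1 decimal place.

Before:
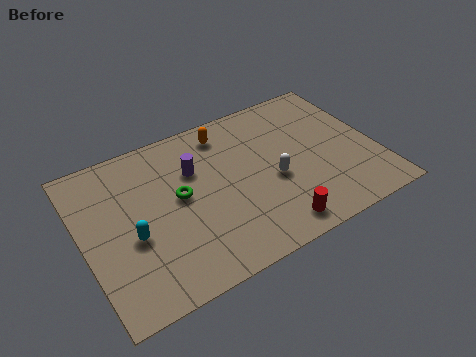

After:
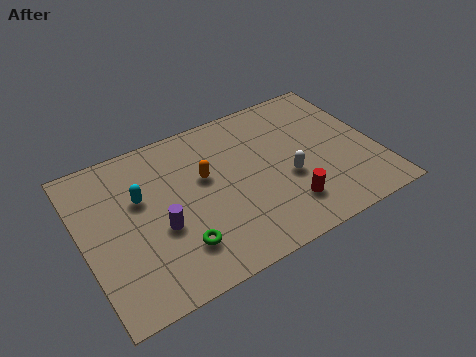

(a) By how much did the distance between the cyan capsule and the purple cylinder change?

-1.7

They were about 3.7 units apart before and 2.0 after — 1.7 units closer together.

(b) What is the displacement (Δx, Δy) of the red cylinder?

(0.7, 0.8)

From the two frames, the red cylinder sits at roughly (7.8, 1.1) before and (8.5, 1.9) after.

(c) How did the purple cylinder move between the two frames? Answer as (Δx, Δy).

(-1.8, -2.3)

The purple cylinder was at about (5.0, 5.6) and moved to about (3.2, 3.3).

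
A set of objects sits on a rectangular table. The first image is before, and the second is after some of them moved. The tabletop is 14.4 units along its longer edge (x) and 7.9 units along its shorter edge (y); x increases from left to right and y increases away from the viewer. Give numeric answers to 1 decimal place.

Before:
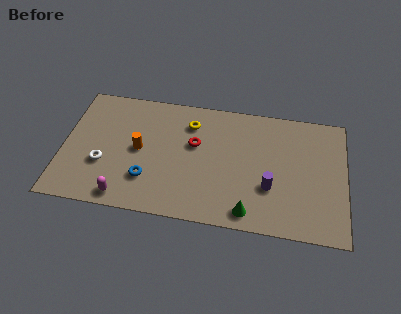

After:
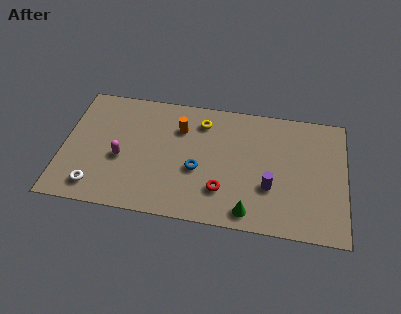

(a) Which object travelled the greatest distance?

the red torus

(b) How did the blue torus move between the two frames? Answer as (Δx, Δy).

(2.5, 1.0)

From the two frames, the blue torus sits at roughly (4.4, 2.2) before and (6.9, 3.2) after.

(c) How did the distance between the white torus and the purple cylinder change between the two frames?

+0.4

Before: roughly 8.5 units apart; after: 8.9. That's 0.4 units further apart.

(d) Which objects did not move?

the purple cylinder and the green cone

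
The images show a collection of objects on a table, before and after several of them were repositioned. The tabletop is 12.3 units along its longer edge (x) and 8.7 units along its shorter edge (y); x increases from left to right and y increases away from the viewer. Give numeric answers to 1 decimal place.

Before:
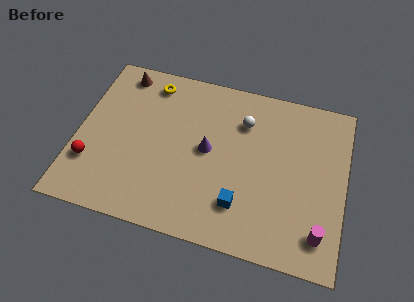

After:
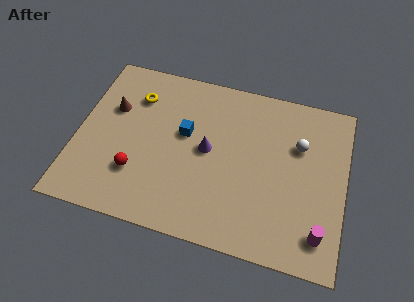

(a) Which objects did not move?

the purple cone and the magenta cylinder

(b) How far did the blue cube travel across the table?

4.1

The blue cube was near (7.7, 2.1) before and (4.9, 5.1) after, so it travelled √(2.8² + 3.0²) ≈ 4.1 units.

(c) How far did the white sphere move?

2.7

The white sphere moved from about (7.5, 6.4) to (10.1, 5.8), a distance of √(2.6² + 0.6²) ≈ 2.7.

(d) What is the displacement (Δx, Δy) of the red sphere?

(2.1, 0.0)

The red sphere was at about (0.8, 2.5) and moved to about (2.9, 2.5).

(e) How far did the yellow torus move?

1.1

The yellow torus moved from about (3.1, 7.4) to (2.5, 6.5), a distance of √(0.6² + 0.9²) ≈ 1.1.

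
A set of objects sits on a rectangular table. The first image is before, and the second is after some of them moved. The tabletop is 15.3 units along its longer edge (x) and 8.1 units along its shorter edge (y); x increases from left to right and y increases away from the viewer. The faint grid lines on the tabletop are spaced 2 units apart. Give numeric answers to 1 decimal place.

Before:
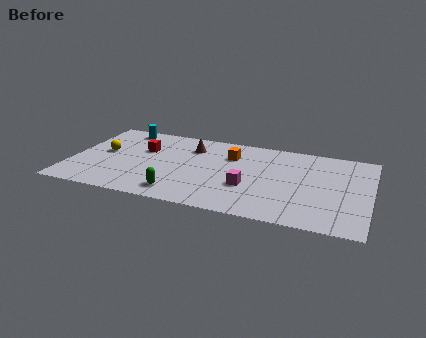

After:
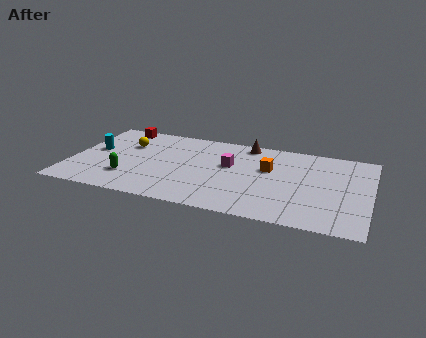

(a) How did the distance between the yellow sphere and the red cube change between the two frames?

-0.4

They were about 2.2 units apart before and 1.8 after — 0.4 units closer together.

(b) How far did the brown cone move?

3.0

The brown cone was near (6.0, 6.1) before and (8.8, 7.2) after, so it travelled √(2.8² + 1.1²) ≈ 3.0 units.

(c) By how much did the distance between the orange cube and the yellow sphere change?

+0.8

Before: roughly 6.6 units apart; after: 7.4. That's 0.8 units further apart.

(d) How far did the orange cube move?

2.2

From (8.1, 5.8) to (10.1, 5.0), the orange cube covered √(2.0² + 0.8²) ≈ 2.2 units.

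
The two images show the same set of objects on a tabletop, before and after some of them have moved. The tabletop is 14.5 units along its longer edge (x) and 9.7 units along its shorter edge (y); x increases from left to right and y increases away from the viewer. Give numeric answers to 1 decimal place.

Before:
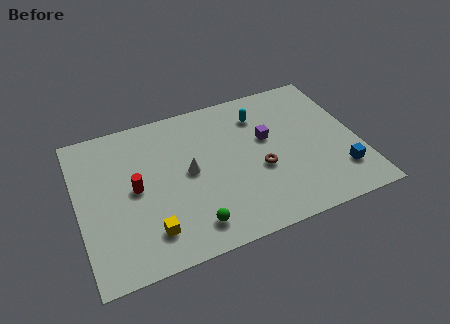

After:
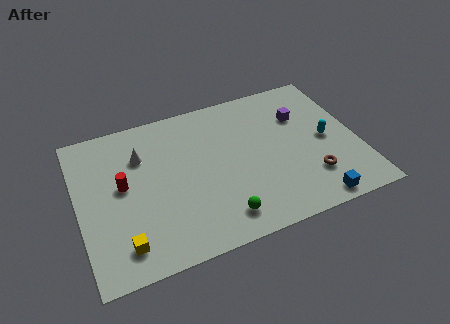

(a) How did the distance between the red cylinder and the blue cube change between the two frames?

-0.3

The distance was about 10.7 in the first image and 10.4 in the second, so they moved 0.3 units closer together.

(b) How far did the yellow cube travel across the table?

1.4

From (3.4, 2.0) to (2.0, 1.7), the yellow cube covered √(1.4² + 0.3²) ≈ 1.4 units.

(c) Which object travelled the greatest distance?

the cyan capsule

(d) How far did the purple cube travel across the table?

2.1

From (9.9, 5.8) to (11.8, 6.7), the purple cube covered √(1.9² + 0.9²) ≈ 2.1 units.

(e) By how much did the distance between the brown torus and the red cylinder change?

+3.4

Before: roughly 6.5 units apart; after: 9.9. That's 3.4 units further apart.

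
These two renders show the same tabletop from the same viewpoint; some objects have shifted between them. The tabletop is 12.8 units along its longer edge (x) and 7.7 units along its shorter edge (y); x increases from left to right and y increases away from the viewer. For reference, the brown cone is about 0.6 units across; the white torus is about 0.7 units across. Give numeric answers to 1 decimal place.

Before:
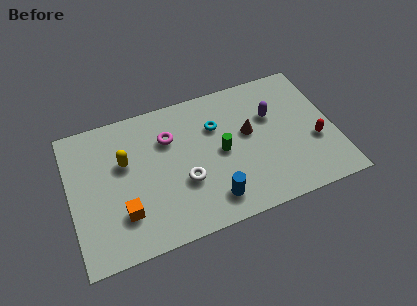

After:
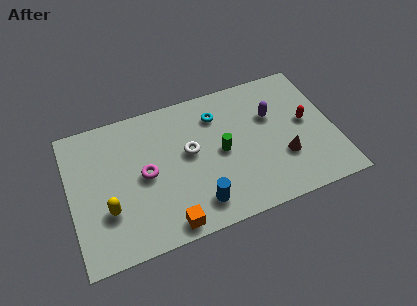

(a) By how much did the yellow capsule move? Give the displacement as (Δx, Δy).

(-1.0, -2.3)

The yellow capsule started near (2.7, 4.8) and ended near (1.7, 2.5).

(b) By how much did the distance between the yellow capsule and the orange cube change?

+0.5

Before: roughly 2.7 units apart; after: 3.2. That's 0.5 units further apart.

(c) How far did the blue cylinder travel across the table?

0.7

From (6.6, 1.4) to (5.9, 1.4), the blue cylinder covered √(0.7² + 0.0²) ≈ 0.7 units.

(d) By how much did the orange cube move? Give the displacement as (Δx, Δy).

(2.0, -1.3)

The orange cube started near (2.4, 2.1) and ended near (4.4, 0.8).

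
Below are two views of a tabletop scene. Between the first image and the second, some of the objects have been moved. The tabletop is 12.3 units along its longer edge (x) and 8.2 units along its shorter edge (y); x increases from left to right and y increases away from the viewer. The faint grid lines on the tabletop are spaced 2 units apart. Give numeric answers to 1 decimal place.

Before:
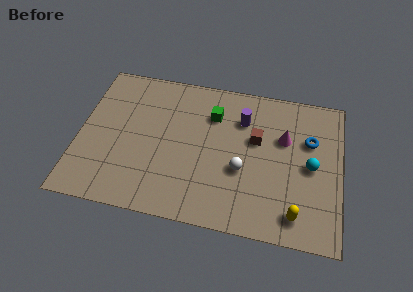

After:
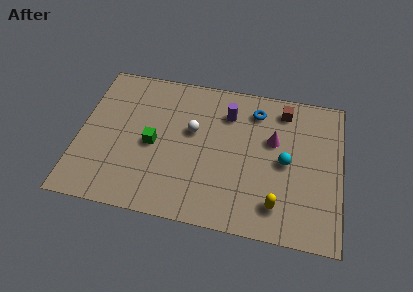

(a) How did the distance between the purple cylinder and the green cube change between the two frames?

+2.8

The distance was about 1.4 in the first image and 4.2 in the second, so they moved 2.8 units further apart.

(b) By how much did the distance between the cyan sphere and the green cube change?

+1.1

Before: roughly 5.1 units apart; after: 6.2. That's 1.1 units further apart.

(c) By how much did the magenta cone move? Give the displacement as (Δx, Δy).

(-0.5, -0.2)

From the two frames, the magenta cone sits at roughly (9.6, 5.3) before and (9.1, 5.1) after.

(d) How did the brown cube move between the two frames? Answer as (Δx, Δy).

(1.2, 1.9)

From the two frames, the brown cube sits at roughly (8.3, 5.0) before and (9.5, 6.9) after.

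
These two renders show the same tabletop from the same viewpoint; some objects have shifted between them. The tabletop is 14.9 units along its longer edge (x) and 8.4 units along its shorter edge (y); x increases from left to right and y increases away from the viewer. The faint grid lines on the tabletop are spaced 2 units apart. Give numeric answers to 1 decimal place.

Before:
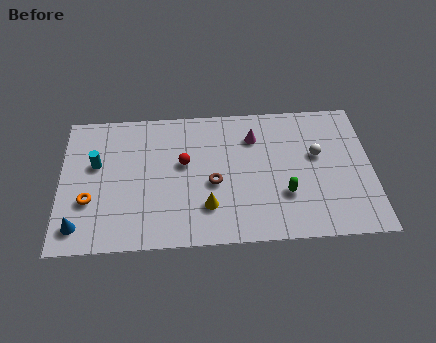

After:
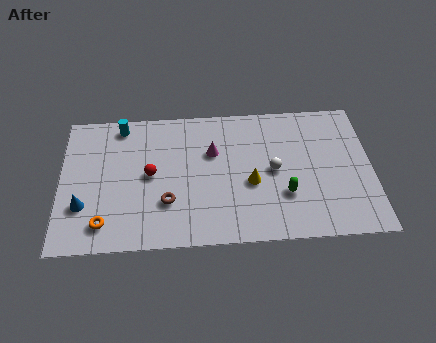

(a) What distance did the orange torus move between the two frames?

1.6

The orange torus was near (1.4, 2.9) before and (2.1, 1.5) after, so it travelled √(0.7² + 1.4²) ≈ 1.6 units.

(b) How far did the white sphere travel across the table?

2.2

From (12.3, 5.0) to (10.2, 4.2), the white sphere covered √(2.1² + 0.8²) ≈ 2.2 units.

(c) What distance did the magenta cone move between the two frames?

2.2

The magenta cone was near (9.3, 6.3) before and (7.3, 5.5) after, so it travelled √(2.0² + 0.8²) ≈ 2.2 units.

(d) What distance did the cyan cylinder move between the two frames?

2.6

The cyan cylinder was near (1.7, 5.1) before and (2.9, 7.4) after, so it travelled √(1.2² + 2.3²) ≈ 2.6 units.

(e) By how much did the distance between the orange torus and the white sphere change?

-2.6

They were about 11.1 units apart before and 8.5 after — 2.6 units closer together.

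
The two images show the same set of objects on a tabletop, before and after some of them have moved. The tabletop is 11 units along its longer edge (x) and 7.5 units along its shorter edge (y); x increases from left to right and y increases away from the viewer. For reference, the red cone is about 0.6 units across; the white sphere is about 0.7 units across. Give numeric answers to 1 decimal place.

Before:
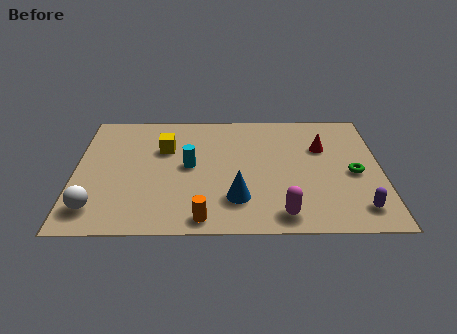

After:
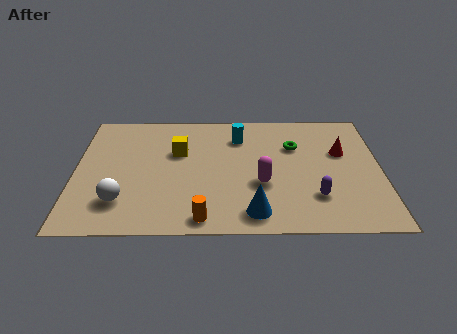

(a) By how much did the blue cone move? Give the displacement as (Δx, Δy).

(0.6, -0.8)

From the two frames, the blue cone sits at roughly (5.8, 1.9) before and (6.4, 1.1) after.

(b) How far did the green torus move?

2.7

The green torus moved from about (10.0, 3.4) to (7.9, 5.1), a distance of √(2.1² + 1.7²) ≈ 2.7.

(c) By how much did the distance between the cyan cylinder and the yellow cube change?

+1.0

They were about 1.4 units apart before and 2.4 after — 1.0 units further apart.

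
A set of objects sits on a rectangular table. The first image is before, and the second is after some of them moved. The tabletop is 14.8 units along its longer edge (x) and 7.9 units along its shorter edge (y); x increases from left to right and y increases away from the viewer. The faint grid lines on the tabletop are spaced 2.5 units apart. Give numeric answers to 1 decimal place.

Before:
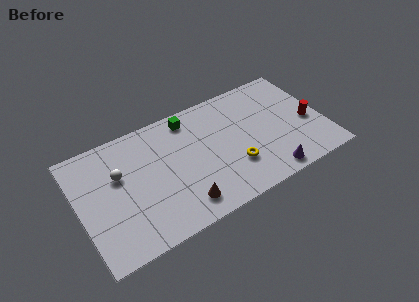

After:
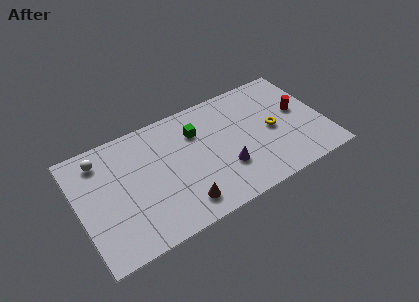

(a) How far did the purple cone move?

2.9

The purple cone was near (11.0, 0.9) before and (8.6, 2.5) after, so it travelled √(2.4² + 1.6²) ≈ 2.9 units.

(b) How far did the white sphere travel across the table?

1.7

The white sphere moved from about (2.5, 5.0) to (1.6, 6.5), a distance of √(0.9² + 1.5²) ≈ 1.7.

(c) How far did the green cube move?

1.1

The green cube was near (7.0, 6.8) before and (7.3, 5.7) after, so it travelled √(0.3² + 1.1²) ≈ 1.1 units.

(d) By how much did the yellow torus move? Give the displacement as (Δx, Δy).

(2.6, 1.4)

The yellow torus was at about (9.1, 2.4) and moved to about (11.7, 3.8).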